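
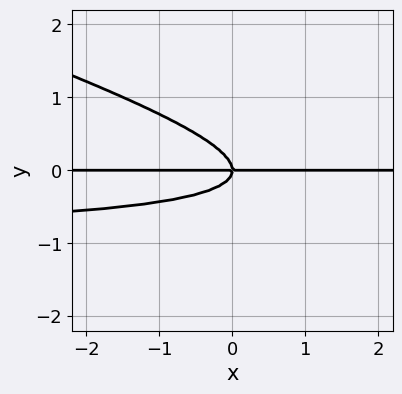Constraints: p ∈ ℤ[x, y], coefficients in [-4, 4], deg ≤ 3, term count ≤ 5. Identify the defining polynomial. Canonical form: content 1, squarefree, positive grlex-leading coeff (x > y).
1. The degree is 3 — a generic line meets the curve in up to 3 points.
2. Checking where it meets the axes: the visible x-axis segment lies entirely on the curve; it crosses the y-axis at the gridline y = 0.
3. Solving for integer coefficients yields p as stated.

x*y^2 + 3*y^3 + x*y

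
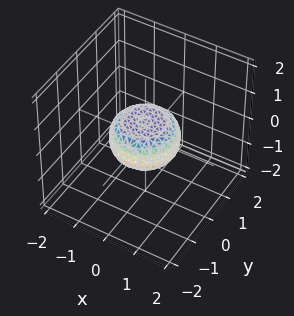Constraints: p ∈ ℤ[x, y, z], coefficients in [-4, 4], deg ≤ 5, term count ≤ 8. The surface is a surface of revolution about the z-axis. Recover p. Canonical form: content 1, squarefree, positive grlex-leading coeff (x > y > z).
First, deg p = 4. The shape is more complex than any degree-3 surface.
Then, by symmetry, every cross-section ⟂ z is a circle, so x, y appear only via x² + y².
Next, against the integer gridlines: a circular section at z = 0 has radius exactly 1; among the integer gridlines, it crosses the y-axis at y ∈ {-1, 1}; among the integer gridlines, it crosses the x-axis at x ∈ {-1, 1}.
Finally, matching integer coefficients to the picture gives p.

2*x^4 + 4*x^2*y^2 + 2*y^4 - x^2 - y^2 + 3*z^2 - 1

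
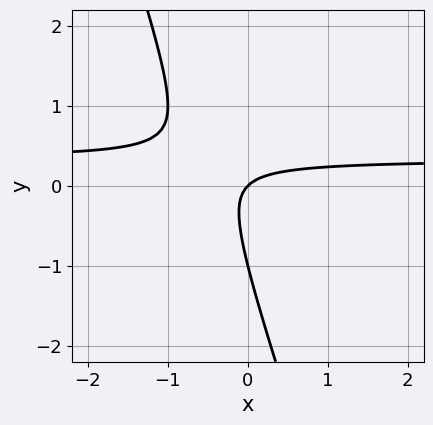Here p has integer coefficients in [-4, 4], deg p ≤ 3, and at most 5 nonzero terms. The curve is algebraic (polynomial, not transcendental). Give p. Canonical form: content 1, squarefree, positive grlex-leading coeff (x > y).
First, deg p = 2.
Next, reading off the gridlines: it crosses the x-axis at the gridline x = 0; the y-axis gridline crossings are at y ∈ {-1, 0}.
Finally, matching integer coefficients to the picture gives p.

3*x*y + y^2 - x + y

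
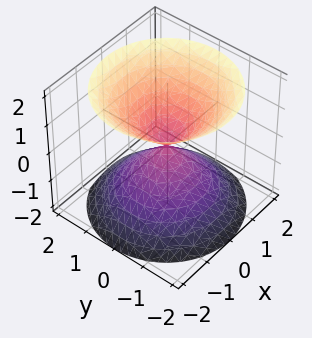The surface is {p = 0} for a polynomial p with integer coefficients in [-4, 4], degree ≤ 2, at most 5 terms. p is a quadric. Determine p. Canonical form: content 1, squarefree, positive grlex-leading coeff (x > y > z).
x^2 + y^2 - z^2

(a) There are 2 components. They look like related sheets of one shape, so recover p as a whole.
(b) deg p = 2. A double cone through the origin; a quadric.
(c) Symmetries: mirror symmetry z ↦ −z ⇒ only even powers of z; the surface is invariant under rotation about z: p = q(x² + y², z).
(d) Reading off the gridlines: it crosses the x-axis at the gridline x = 0; a circular section at z = 1 has radius exactly 1.
(e) Putting this together gives p.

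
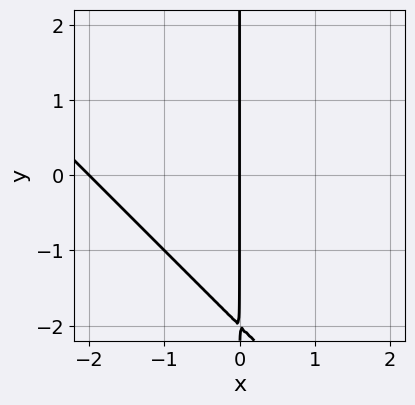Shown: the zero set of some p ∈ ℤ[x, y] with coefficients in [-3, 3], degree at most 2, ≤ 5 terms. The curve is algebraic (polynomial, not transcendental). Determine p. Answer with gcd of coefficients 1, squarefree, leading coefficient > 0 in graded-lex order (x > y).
(a) The degree is 2 — a generic line meets the curve in up to 2 points.
(b) Reading off the gridlines: every point of the y-axis in the box is on the curve; the x-axis gridline crossings are at x ∈ {-2, 0}.
(c) The integer polynomial consistent with all of this is the stated p.

x^2 + x*y + 2*x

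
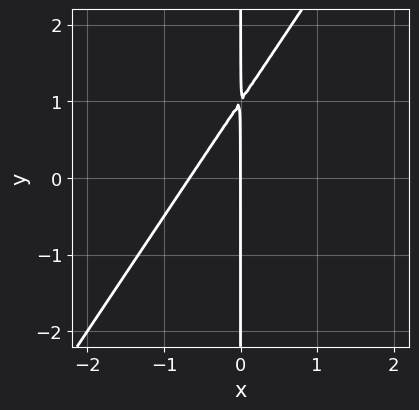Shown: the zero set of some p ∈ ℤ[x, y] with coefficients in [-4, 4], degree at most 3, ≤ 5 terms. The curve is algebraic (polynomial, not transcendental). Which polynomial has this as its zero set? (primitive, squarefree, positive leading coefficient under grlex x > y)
First, degree: a generic line meets the curve in up to 2 points, so deg p = 2.
Then, reading off the gridlines: every point of the y-axis in the box is on the curve; one x-axis crossing is at x = 0.
Finally, matching integer coefficients to the picture gives p.

3*x^2 - 2*x*y + 2*x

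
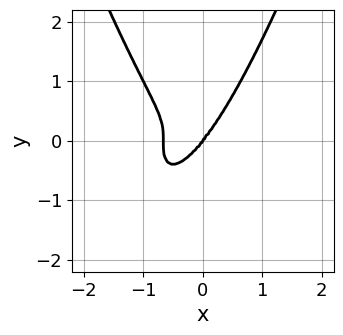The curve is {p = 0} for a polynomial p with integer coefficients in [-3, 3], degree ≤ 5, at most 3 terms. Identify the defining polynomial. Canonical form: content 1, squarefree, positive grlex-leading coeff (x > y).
First, the degree is 4 — no degree-3 curve has this shape.
Next, against the integer gridlines: it meets the x-axis at x = 0 (among the integer gridlines); one y-axis crossing is at y = 0.
Finally, together with the visible shape, these determine p as stated.

3*x^4 + 2*x^3 - y^3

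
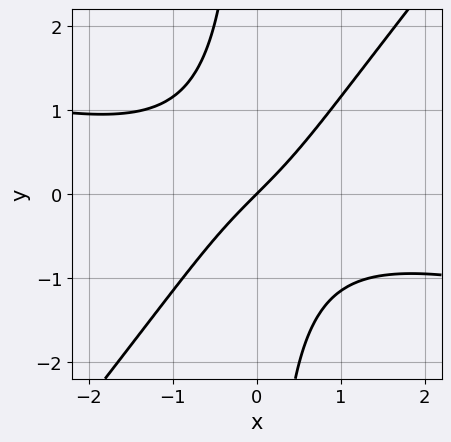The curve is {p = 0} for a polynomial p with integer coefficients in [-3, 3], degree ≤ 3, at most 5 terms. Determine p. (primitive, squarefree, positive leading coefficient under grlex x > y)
x^3 + 3*x^2*y - 3*x*y^2 + 3*x - 3*y

(a) The degree is 3 — the shape is more complex than any degree-2 curve.
(b) Reading off the gridlines: it meets the x-axis at x = 0 (among the integer gridlines); one y-axis crossing is at y = 0.
(c) Together with the visible shape, these determine p as stated.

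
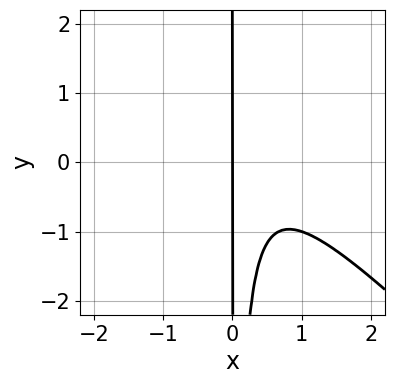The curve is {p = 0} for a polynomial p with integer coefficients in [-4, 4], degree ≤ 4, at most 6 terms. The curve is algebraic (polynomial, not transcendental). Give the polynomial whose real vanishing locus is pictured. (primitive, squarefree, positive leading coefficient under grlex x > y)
First, deg p = 3. A generic line meets the curve in up to 3 points.
Next, observable constraints: it crosses the x-axis at the gridline x = 0; the visible y-axis segment lies entirely on the curve.
Finally, fitting integer coefficients to these (and the overall shape) gives p.

3*x^3 + 3*x^2*y - 2*x^2 + 2*x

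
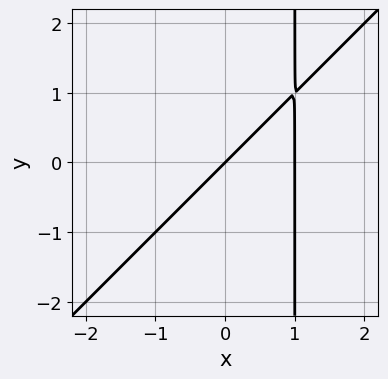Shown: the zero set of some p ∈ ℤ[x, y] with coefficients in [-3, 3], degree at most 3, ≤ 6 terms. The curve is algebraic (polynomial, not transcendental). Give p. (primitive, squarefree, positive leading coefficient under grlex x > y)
First, the degree is 2 — no degree-1 curve has this shape.
Then, against the integer gridlines: the x-axis gridline crossings are at x ∈ {0, 1}; it crosses the y-axis at the gridline y = 0.
Finally, matching integer coefficients to the picture gives p.

x^2 - x*y - x + y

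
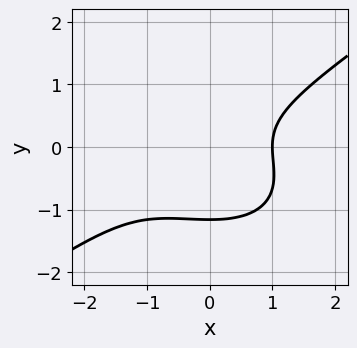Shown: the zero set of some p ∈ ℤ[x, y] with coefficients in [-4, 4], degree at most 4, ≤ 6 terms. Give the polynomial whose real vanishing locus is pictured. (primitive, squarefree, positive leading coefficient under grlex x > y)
First, the degree is 3 — a generic line meets the curve in up to 3 points.
Then, checking where it meets the axes: it meets the x-axis at x = 1 (among the integer gridlines).
Finally, putting this together gives p.

x^3 - 3*y^3 + x^2 - 2*y^2 - 2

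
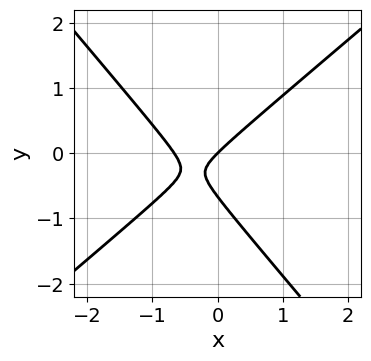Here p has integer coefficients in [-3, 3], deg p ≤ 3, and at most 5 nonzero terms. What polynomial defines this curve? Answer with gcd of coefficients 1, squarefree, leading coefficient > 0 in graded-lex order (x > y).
Degree: the shape is more complex than any degree-1 curve, so deg p = 2.
Checking where it meets the axes: one y-axis crossing is at y = 0; it crosses the x-axis at the gridline x = 0.
Solving for integer coefficients yields p as stated.

3*x^2 - x*y - 3*y^2 + 2*x - 2*y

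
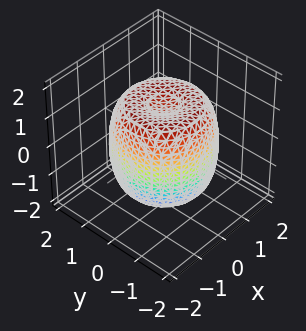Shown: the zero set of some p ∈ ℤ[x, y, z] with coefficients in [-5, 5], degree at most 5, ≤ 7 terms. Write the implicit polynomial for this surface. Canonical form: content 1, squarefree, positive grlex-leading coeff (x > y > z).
2*x^4 + 4*x^2*y^2 + 2*y^4 - 3*x^2 - 3*y^2 + 2*z^2 - 3

First, deg p = 4. The shape is more complex than any degree-3 surface.
Then, symmetries: the surface is invariant under rotation about z: p = q(x² + y², z).
Next, against the integer gridlines: a circular section at z = -1 has radius between 1 and 2.
Finally, solving for integer coefficients yields p as stated.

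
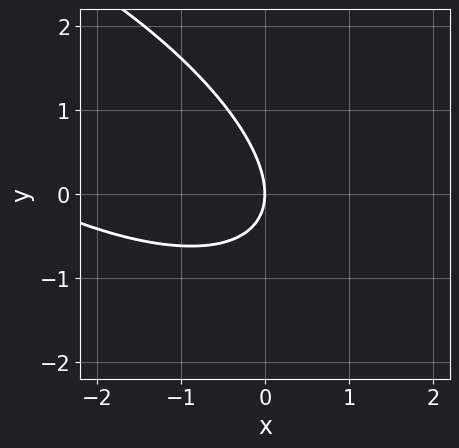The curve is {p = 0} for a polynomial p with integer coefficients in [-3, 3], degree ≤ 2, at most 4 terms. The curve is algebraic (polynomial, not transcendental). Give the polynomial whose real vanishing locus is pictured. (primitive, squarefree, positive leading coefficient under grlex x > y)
1. The degree is 2 — no degree-1 curve has this shape.
2. Against the integer gridlines: one x-axis crossing is at x = 0; it meets the y-axis at y = 0 (among the integer gridlines).
3. Assembling these constraints gives the stated polynomial.

x^2 + 2*x*y + 2*y^2 + 3*x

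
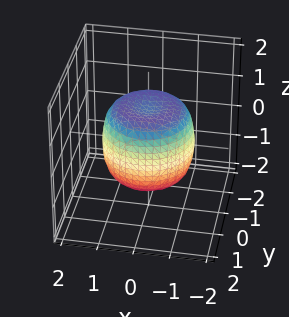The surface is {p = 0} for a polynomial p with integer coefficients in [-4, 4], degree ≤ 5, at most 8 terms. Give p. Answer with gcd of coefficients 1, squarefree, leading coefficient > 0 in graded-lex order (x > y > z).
1. deg p = 4. The shape is more complex than any degree-3 surface.
2. By symmetry, the z-axis is an axis of rotation, so x and y enter only as x² + y².
3. Observable constraints: among the integer gridlines, it crosses the z-axis at z ∈ {-1, 1}; a circular section at z = -1 has radius exactly 1.
4. Putting this together gives p.

x^4 + 2*x^2*y^2 + y^4 - x^2 - y^2 + z^2 - 1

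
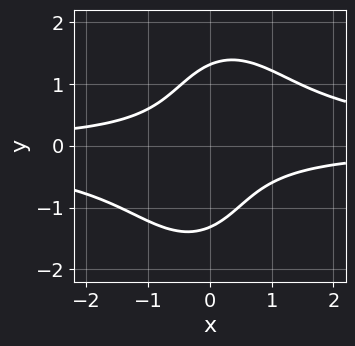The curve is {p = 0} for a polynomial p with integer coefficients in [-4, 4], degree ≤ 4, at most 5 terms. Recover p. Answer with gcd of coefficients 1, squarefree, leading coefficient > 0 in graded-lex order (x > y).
3*x^2*y^2 + y^4 - 3*x*y - 3

Degree: a generic line meets the curve in up to 4 points, so deg p = 4.
From the axis intercepts and sections: the curve avoids every integer x-axis point in the box.
Solving for integer coefficients yields p as stated.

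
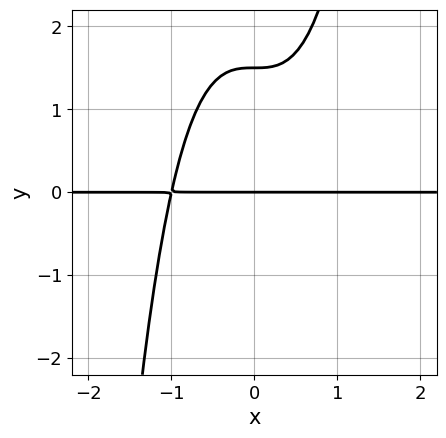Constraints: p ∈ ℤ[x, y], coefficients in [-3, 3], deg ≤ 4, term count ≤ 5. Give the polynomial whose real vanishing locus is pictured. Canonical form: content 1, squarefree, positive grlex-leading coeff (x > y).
3*x^3*y - 2*y^2 + 3*y

(a) The degree is 4 — the shape is more complex than any degree-3 curve.
(b) Checking where it meets the axes: one y-axis crossing is at y = 0; the visible x-axis segment lies entirely on the curve.
(c) Matching integer coefficients to the picture gives p.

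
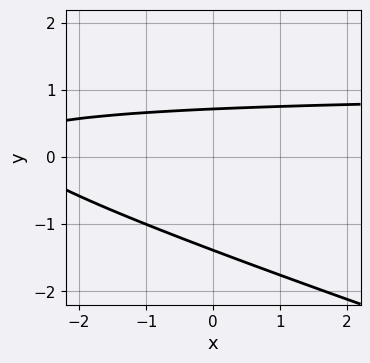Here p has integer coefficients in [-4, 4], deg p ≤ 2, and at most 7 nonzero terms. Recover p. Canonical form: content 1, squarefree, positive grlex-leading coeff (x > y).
Degree: no degree-1 curve has this shape, so deg p = 2.
From the axis intercepts and sections: it misses every integer gridline on the x-axis.
Matching integer coefficients to the picture gives p.

x*y + 3*y^2 - x + 2*y - 3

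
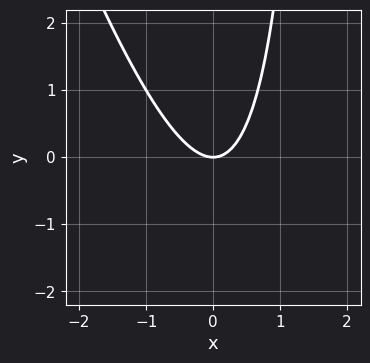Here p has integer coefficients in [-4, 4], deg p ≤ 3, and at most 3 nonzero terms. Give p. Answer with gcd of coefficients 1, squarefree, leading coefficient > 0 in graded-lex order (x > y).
3*x^2 + x*y - 2*y

1. Degree: a generic line meets the curve in up to 2 points, so deg p = 2.
2. From the visible intercepts: it meets the x-axis at x = 0 (among the integer gridlines); it meets the y-axis at y = 0 (among the integer gridlines).
3. These observations pin down the coefficients.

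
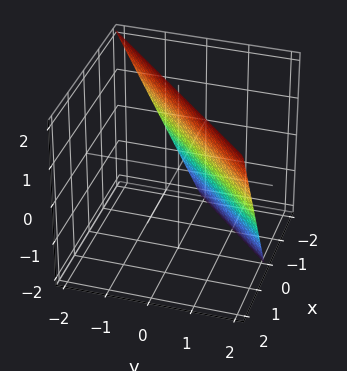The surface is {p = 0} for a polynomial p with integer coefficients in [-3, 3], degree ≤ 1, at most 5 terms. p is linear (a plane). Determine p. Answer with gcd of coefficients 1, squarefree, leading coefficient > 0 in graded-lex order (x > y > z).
2*x - 2*y - z + 2

First, the degree is 1 — every cross-section is a straight line — this is a plane.
Next, against the integer gridlines: one x-axis crossing is at x = -1; one y-axis crossing is at y = 1; it meets the z-axis at z = 2 (among the integer gridlines).
Finally, these observations pin down the coefficients.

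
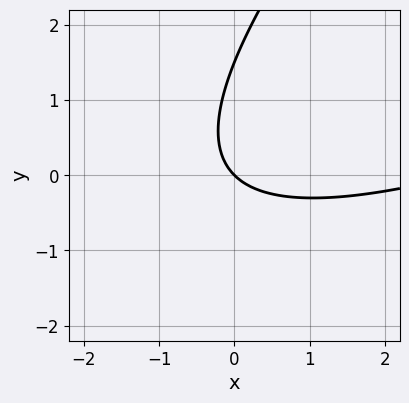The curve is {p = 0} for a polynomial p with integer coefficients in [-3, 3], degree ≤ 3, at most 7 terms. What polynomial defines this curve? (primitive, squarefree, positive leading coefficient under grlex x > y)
x^2 - 3*x*y + 2*y^2 - 3*x - 3*y

First, the degree is 2 — a generic line meets the curve in up to 2 points.
Then, against the integer gridlines: one y-axis crossing is at y = 0; it crosses the x-axis at the gridline x = 0.
Finally, assembling these constraints gives the stated polynomial.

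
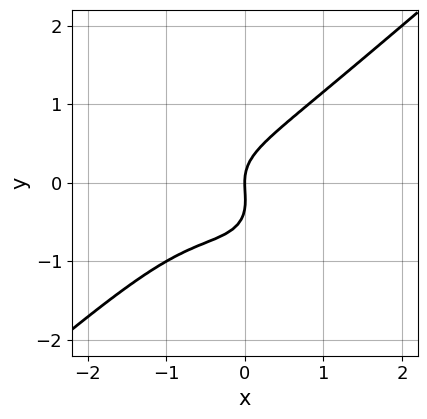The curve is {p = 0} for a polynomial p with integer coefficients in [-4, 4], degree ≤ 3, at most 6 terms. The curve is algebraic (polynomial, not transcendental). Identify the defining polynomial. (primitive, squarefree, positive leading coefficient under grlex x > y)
First, degree: a generic line meets the curve in up to 3 points, so deg p = 3.
Then, from the axis intercepts and sections: one y-axis crossing is at y = 0; it crosses the x-axis at the gridline x = 0.
Finally, matching integer coefficients to the picture gives p.

2*x^3 - 3*y^3 + 2*x^2 - y^2 + 2*x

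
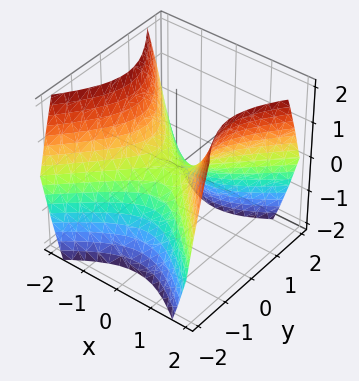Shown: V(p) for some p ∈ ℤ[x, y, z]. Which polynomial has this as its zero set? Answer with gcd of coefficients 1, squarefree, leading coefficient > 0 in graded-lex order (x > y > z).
x^2 - y^2 - z

(a) Degree: a saddle surface; a quadric, so deg p = 2.
(b) Symmetries: the y ↦ −y reflection is a symmetry, so y appears only in even powers; mirror symmetry x ↦ −x ⇒ only even powers of x.
(c) From the axis intercepts and sections: it crosses the z-axis at the gridline z = 0; one y-axis crossing is at y = 0.
(d) The integer polynomial consistent with all of this is the stated p.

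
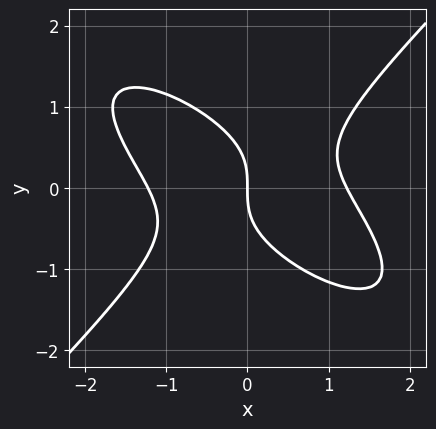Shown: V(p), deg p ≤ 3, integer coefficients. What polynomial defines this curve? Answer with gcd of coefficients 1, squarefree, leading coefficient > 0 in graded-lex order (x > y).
2*x^3 + 2*x^2*y - x*y^2 - 3*y^3 - 3*x

Degree: a generic line meets the curve in up to 3 points, so deg p = 3.
Checking where it meets the axes: it crosses the y-axis at the gridline y = 0; it crosses the x-axis at the gridline x = 0.
The integer polynomial consistent with all of this is the stated p.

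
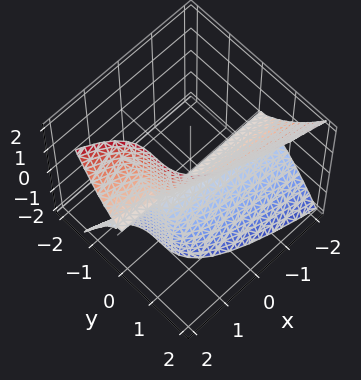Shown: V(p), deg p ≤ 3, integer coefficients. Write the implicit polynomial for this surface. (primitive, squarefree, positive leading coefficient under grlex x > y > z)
x*z^2 + 2*y^3 - z^2

(a) deg p = 3. The shape is more complex than any degree-2 surface.
(b) Against the integer gridlines: it crosses the z-axis at the gridline z = 0; it meets the y-axis at y = 0 (among the integer gridlines).
(c) The integer polynomial consistent with all of this is the stated p. Check: (-2, 0, 0) on the x-axis lies on the surface, and p(-2, 0, 0) = 0. ✓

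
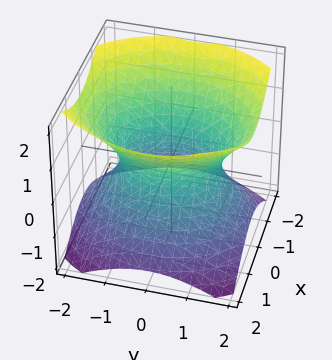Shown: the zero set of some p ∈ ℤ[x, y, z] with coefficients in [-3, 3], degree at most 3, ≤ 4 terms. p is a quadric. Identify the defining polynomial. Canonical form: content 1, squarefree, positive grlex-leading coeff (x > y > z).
(a) The degree is 2 — an hourglass — one-sheet hyperboloid; a quadric.
(b) Symmetries: the z ↦ −z reflection is a symmetry, so z appears only in even powers; it's symmetric under y → −y, forcing even powers of y; mirror symmetry x ↦ −x ⇒ only even powers of x.
(c) From the visible intercepts: it misses every integer gridline on the z-axis; among the integer gridlines, it crosses the x-axis at x ∈ {-1, 1}.
(d) The integer polynomial consistent with all of this is the stated p.

3*x^2 + 2*y^2 - 3*z^2 - 3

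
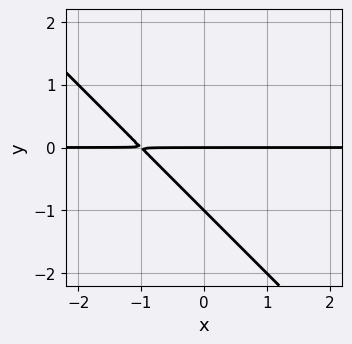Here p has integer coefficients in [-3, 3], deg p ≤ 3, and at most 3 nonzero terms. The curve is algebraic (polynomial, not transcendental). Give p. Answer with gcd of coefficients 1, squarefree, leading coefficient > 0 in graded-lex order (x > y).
First, the degree is 2 — a generic line meets the curve in up to 2 points.
Then, checking where it meets the axes: the visible x-axis segment lies entirely on the curve; the y-axis gridline crossings are at y ∈ {-1, 0}.
Finally, matching integer coefficients to the picture gives p.

x*y + y^2 + y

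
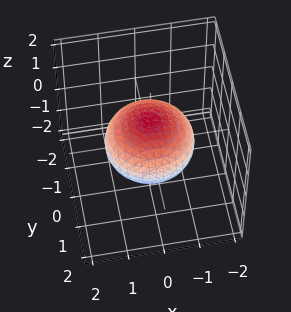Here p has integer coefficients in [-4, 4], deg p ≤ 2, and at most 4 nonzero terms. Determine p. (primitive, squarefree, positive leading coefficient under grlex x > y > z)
2*x^2 + 2*y^2 + 3*z^2 - 3

(a) deg p = 2.
(b) Symmetries: the z ↦ −z reflection is a symmetry, so z appears only in even powers; the z-axis is an axis of rotation, so x and y enter only as x² + y².
(c) From the visible intercepts: among the integer gridlines, it crosses the z-axis at z ∈ {-1, 1}; a circular section at z = 0 has radius between 1 and 2.
(d) The integer polynomial consistent with all of this is the stated p.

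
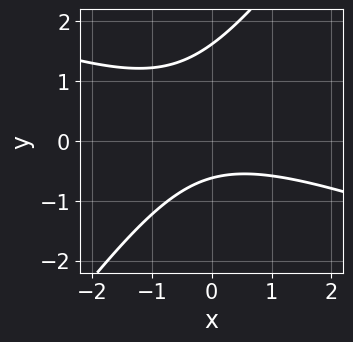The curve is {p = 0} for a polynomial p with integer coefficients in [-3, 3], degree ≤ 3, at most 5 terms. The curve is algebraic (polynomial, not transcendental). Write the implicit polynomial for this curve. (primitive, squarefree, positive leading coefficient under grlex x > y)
x^2 + 2*x*y - 2*y^2 + 2*y + 2

(a) Degree: the shape is more complex than any degree-1 curve, so deg p = 2.
(b) From the visible intercepts: no x-intercept at any integer in the box.
(c) The integer polynomial consistent with all of this is the stated p.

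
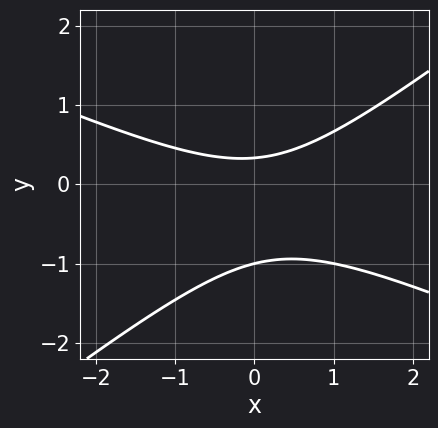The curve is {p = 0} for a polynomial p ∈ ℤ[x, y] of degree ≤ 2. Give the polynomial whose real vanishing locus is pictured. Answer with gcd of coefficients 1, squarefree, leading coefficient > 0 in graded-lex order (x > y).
(a) Degree: no degree-1 curve has this shape, so deg p = 2.
(b) Observable constraints: the curve avoids every integer x-axis point in the box; it crosses the y-axis at the gridline y = -1.
(c) Putting this together gives p.

x^2 + x*y - 3*y^2 - 2*y + 1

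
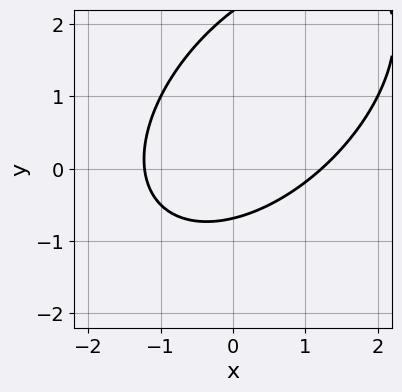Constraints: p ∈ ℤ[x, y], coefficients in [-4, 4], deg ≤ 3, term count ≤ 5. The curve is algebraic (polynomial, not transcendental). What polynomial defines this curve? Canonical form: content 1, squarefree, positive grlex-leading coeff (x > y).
First, degree: a generic line meets the curve in up to 2 points, so deg p = 2.
Finally, the integer polynomial consistent with all of this is the stated p.

2*x^2 - 2*x*y + 2*y^2 - 3*y - 3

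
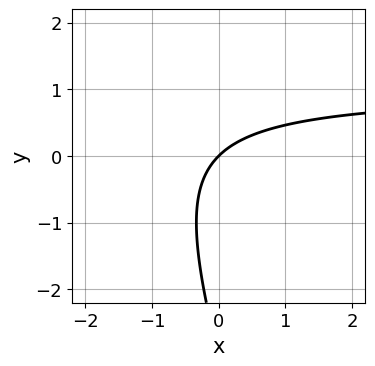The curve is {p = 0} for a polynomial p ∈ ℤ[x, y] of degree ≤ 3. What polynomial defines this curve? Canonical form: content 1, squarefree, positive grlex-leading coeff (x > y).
3*x*y + y^2 - 3*x + 3*y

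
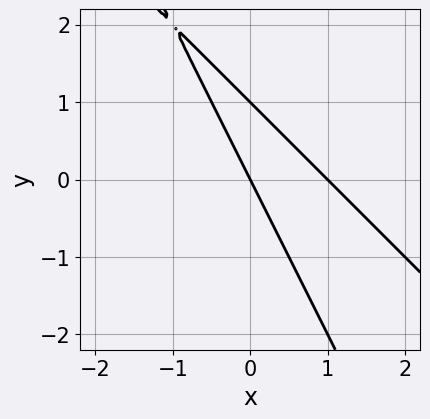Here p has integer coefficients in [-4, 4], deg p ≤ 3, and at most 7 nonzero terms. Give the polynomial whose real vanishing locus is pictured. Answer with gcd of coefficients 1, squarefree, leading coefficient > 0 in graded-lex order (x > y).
2*x^2 + 3*x*y + y^2 - 2*x - y

1. Degree: the shape is more complex than any degree-1 curve, so deg p = 2.
2. Observable constraints: among the integer gridlines, it crosses the x-axis at x ∈ {0, 1}; the y-axis gridline crossings are at y ∈ {0, 1}.
3. Matching integer coefficients to the picture gives p.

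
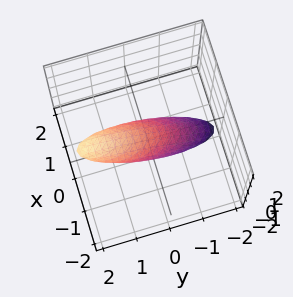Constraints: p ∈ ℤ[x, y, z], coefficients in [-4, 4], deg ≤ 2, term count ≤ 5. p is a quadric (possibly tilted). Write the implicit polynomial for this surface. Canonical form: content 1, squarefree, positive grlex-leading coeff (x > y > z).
3*x^2 + y^2 - 3*y*z + 3*z^2 - 1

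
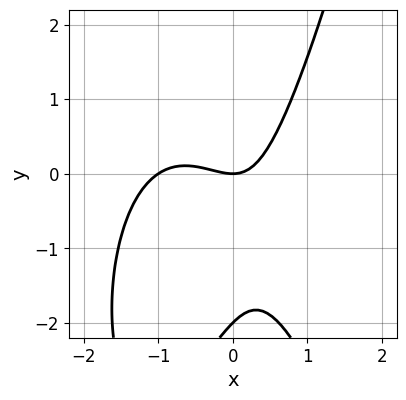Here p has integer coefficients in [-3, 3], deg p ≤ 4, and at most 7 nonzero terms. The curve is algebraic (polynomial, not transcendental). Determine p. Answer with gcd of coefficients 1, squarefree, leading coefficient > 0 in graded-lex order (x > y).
2*x^3 + 2*x^2 + x*y - y^2 - 2*y

The degree is 3 — no degree-2 curve has this shape.
Against the integer gridlines: among the integer gridlines, it crosses the x-axis at x ∈ {-1, 0}; among the integer gridlines, it crosses the y-axis at y ∈ {-2, 0}.
Fitting integer coefficients to these (and the overall shape) gives p.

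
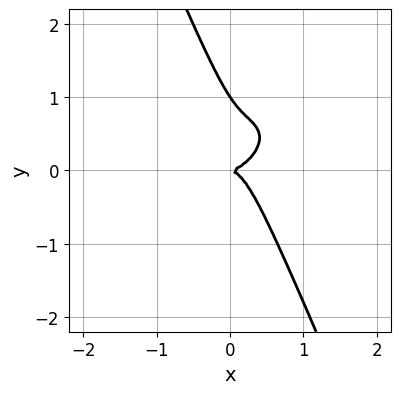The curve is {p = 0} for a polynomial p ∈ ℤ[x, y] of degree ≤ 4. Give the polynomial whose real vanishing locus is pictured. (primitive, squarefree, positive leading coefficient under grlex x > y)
(a) deg p = 3. No degree-2 curve has this shape.
(b) Against the integer gridlines: the y-axis gridline crossings are at y ∈ {0, 1}; one x-axis crossing is at x = 0.
(c) Matching integer coefficients to the picture gives p.

3*x^3 - 3*x^2*y + 3*x*y^2 + 2*y^3 - 2*y^2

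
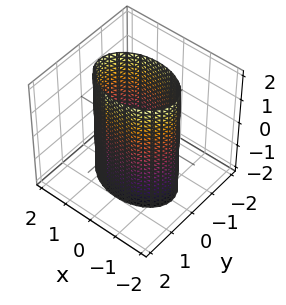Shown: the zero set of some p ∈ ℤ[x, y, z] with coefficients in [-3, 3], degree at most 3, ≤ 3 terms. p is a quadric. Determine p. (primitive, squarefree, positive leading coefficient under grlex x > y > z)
(a) deg p = 2.
(b) Symmetries: it's symmetric under z → −z, forcing even powers of z; it's symmetric under y → −y, forcing even powers of y; mirror symmetry x ↦ −x ⇒ only even powers of x.
(c) From the axis intercepts and sections: the y-axis gridline crossings are at y ∈ {-1, 1}; it misses every integer gridline on the z-axis.
(d) Putting this together gives p.

x^2 + 2*y^2 - 2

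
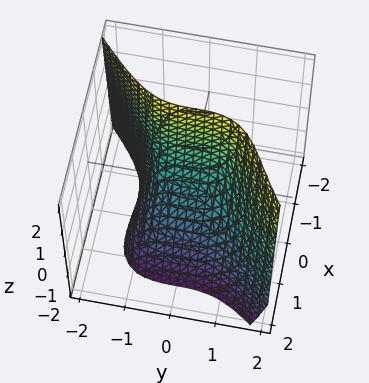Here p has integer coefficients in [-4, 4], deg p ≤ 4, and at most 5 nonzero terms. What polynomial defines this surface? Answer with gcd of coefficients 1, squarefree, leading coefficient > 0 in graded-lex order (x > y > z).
2*x^3 - 2*y^3 + 2*x*z + 3*x + 2*z

(a) The degree is 3 — the shape is more complex than any degree-2 surface.
(b) Against the integer gridlines: it meets the z-axis at z = 0 (among the integer gridlines); it crosses the y-axis at the gridline y = 0.
(c) These observations pin down the coefficients.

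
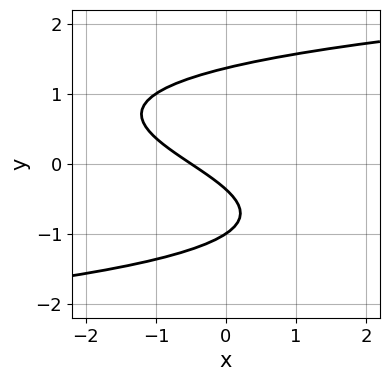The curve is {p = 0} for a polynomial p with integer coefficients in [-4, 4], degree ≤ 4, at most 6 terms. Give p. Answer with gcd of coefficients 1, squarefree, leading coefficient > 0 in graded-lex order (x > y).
First, degree: the shape is more complex than any degree-2 curve, so deg p = 3.
Then, from the axis intercepts and sections: one y-axis crossing is at y = -1.
Finally, fitting integer coefficients to these (and the overall shape) gives p.

2*y^3 - 2*x - 3*y - 1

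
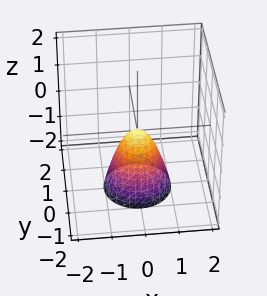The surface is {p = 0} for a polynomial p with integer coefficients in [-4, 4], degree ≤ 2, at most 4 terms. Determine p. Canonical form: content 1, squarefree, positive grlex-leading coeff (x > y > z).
2*x^2 + 2*y^2 + z

Degree: a paraboloid; a quadric, so deg p = 2.
Symmetries: every cross-section ⟂ z is a circle, so x, y appear only via x² + y².
Checking where it meets the axes: it crosses the y-axis at the gridline y = 0; a circular section at z = -1 has radius between 0 and 1; it meets the z-axis at z = 0 (among the integer gridlines); it crosses the x-axis at the gridline x = 0.
These observations pin down the coefficients.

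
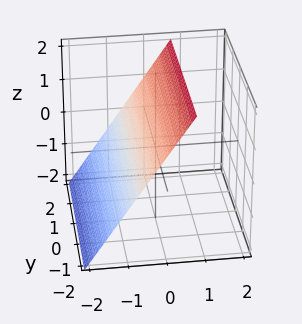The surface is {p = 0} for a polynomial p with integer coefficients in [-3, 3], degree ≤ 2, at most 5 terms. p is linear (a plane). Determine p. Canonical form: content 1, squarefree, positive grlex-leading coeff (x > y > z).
3*x - 2*z + 2

1. Degree: every cross-section is a straight line — this is a plane, so deg p = 1.
2. From the axis intercepts and sections: the surface avoids every integer y-axis point in the box; it crosses the z-axis at the gridline z = 1.
3. Assembling these constraints gives the stated polynomial.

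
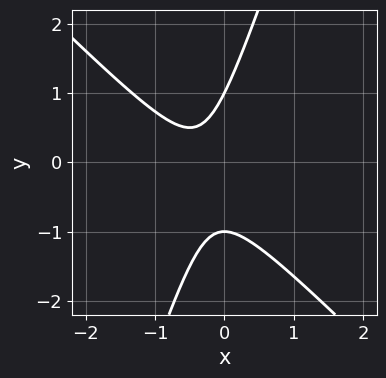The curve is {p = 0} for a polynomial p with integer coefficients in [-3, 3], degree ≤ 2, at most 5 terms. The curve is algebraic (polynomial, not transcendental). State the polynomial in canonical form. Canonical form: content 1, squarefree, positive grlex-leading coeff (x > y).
First, the degree is 2 — the shape is more complex than any degree-1 curve.
Then, from the axis intercepts and sections: among the integer gridlines, it crosses the y-axis at y ∈ {-1, 1}; no x-intercept at any integer in the box.
Finally, assembling these constraints gives the stated polynomial.

3*x^2 + 2*x*y - y^2 + 2*x + 1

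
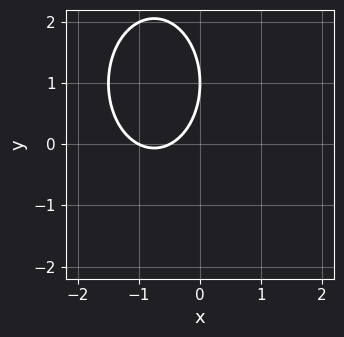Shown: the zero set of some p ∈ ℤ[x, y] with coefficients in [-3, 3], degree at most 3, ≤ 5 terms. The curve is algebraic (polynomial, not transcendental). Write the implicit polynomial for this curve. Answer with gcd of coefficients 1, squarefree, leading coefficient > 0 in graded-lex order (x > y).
Degree: no degree-1 curve has this shape, so deg p = 2.
From the visible intercepts: one x-axis crossing is at x = -1; it meets the y-axis at y = 1 (among the integer gridlines).
These observations pin down the coefficients.

2*x^2 + y^2 + 3*x - 2*y + 1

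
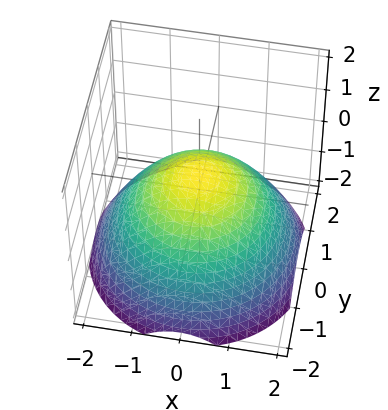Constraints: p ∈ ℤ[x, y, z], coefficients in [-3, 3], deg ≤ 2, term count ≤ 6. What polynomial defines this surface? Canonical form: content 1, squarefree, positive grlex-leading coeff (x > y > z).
x^2 + y^2 + 2*z - 1

(a) Degree: no degree-1 surface has this shape, so deg p = 2.
(b) Symmetry: every cross-section ⟂ z is a circle, so x, y appear only via x² + y².
(c) Checking where it meets the axes: a circular section at z = -1 has radius between 1 and 2; the x-axis gridline crossings are at x ∈ {-1, 1}.
(d) Assembling these constraints gives the stated polynomial. Check: (0, -1, 0) on the y-axis lies on the surface, and p(0, -1, 0) = 0. ✓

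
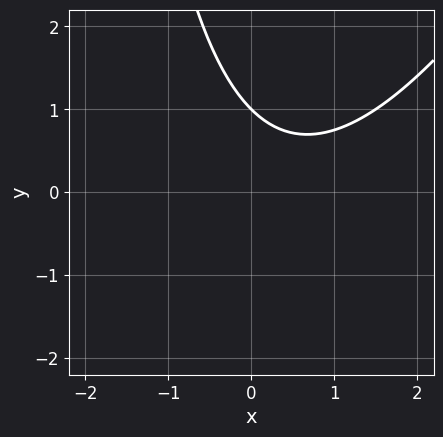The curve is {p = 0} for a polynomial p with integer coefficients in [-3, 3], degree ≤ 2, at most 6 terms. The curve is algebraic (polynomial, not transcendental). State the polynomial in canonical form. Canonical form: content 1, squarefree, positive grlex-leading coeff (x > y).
2*x^2 - x*y - 2*x - 3*y + 3

(a) deg p = 2. The shape is more complex than any degree-1 curve.
(b) Checking where it meets the axes: the curve avoids every integer x-axis point in the box; one y-axis crossing is at y = 1.
(c) Solving for integer coefficients yields p as stated.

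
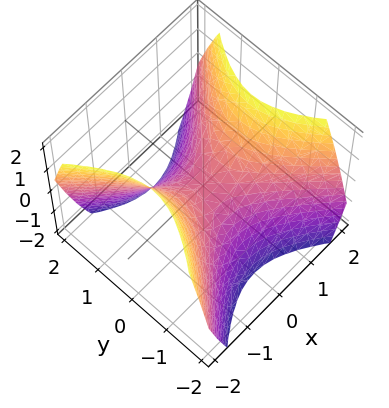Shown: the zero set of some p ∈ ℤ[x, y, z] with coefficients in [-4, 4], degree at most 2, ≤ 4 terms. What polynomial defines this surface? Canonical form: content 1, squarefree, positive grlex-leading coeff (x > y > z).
1. deg p = 2. A saddle surface; a quadric.
2. Symmetries: mirror symmetry x ↦ −x ⇒ only even powers of x; the y ↦ −y reflection is a symmetry, so y appears only in even powers.
3. From the axis intercepts and sections: it meets the y-axis at y = 0 (among the integer gridlines); one x-axis crossing is at x = 0; it crosses the z-axis at the gridline z = 0.
4. Assembling these constraints gives the stated polynomial.

x^2 - y^2 - z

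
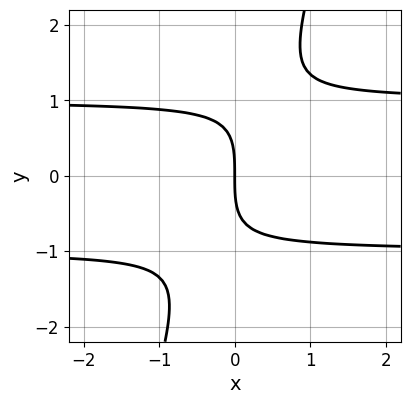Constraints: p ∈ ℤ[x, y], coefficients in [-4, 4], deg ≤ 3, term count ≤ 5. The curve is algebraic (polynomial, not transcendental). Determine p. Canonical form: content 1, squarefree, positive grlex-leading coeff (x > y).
3*x*y^2 - y^3 - 3*x

1. deg p = 3.
2. Reading off the gridlines: one x-axis crossing is at x = 0; one y-axis crossing is at y = 0.
3. These observations pin down the coefficients.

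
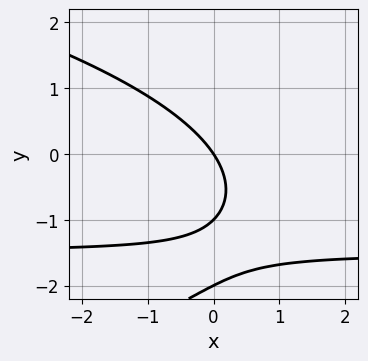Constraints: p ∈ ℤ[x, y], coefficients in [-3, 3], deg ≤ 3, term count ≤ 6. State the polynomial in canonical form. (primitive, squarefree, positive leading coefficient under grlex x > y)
y^3 + 2*x*y + 3*y^2 + 3*x + 2*y

(a) Degree: the shape is more complex than any degree-2 curve, so deg p = 3.
(b) From the axis intercepts and sections: it crosses the x-axis at the gridline x = 0; the y-axis gridline crossings are at y ∈ {-2, -1, 0}.
(c) These observations pin down the coefficients.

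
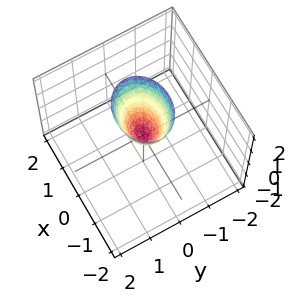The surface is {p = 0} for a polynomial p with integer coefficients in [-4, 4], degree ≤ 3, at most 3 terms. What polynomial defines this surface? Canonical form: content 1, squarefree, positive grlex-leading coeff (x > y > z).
2*x^2 + 3*y^2 - z

(a) Degree: a single bowl opening along one axis; a quadric, so deg p = 2.
(b) Symmetries: it's symmetric under y → −y, forcing even powers of y; it's symmetric under x → −x, forcing even powers of x.
(c) Reading off the gridlines: it crosses the z-axis at the gridline z = 0; one y-axis crossing is at y = 0.
(d) Solving for integer coefficients yields p as stated.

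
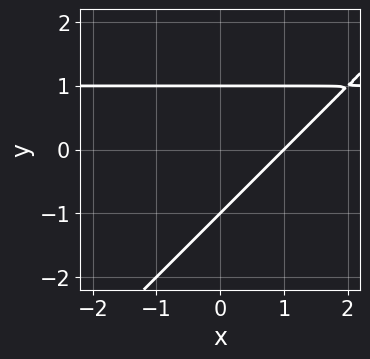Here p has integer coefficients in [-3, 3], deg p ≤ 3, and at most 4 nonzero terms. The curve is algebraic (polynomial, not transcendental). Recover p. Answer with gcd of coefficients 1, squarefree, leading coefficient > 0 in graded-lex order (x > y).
1. Degree: no degree-1 curve has this shape, so deg p = 2.
2. Against the integer gridlines: the y-axis gridline crossings are at y ∈ {-1, 1}; it meets the x-axis at x = 1 (among the integer gridlines).
3. The integer polynomial consistent with all of this is the stated p.

x*y - y^2 - x + 1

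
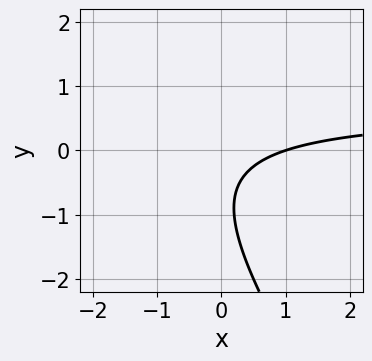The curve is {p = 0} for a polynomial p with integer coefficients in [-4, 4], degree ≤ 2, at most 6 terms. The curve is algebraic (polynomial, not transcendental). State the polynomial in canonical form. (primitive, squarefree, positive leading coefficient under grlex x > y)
3*x*y + 2*y^2 - 2*x + 3*y + 2

(a) deg p = 2.
(b) Reading off the gridlines: one x-axis crossing is at x = 1; the curve avoids every integer y-axis point in the box.
(c) The integer polynomial consistent with all of this is the stated p.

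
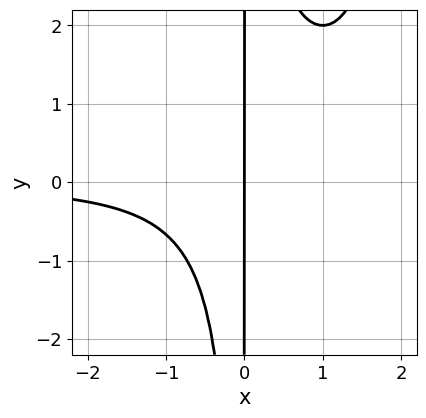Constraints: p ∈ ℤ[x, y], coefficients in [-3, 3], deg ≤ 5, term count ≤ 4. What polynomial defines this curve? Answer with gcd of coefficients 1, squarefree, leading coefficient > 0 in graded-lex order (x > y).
x^3*y - 2*x^2*y + 2*x

(a) Degree: no degree-3 curve has this shape, so deg p = 4.
(b) From the visible intercepts: it crosses the x-axis at the gridline x = 0; every point of the y-axis in the box is on the curve.
(c) These observations pin down the coefficients.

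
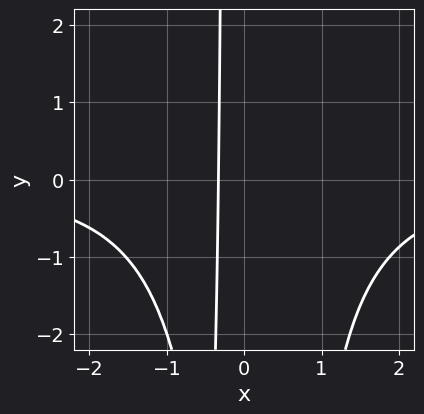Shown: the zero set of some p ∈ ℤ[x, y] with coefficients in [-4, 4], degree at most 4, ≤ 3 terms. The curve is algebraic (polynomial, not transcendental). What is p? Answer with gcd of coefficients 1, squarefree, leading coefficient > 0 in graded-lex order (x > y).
x^3*y + 3*x + 1

The degree is 4 — a generic line meets the curve in up to 4 points.
From the axis intercepts and sections: no y-intercept at any integer in the box.
The integer polynomial consistent with all of this is the stated p.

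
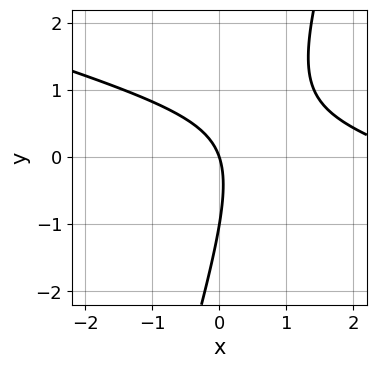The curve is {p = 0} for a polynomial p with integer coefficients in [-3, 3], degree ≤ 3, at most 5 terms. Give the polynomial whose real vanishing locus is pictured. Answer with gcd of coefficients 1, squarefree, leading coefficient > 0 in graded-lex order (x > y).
1. The degree is 2 — no degree-1 curve has this shape.
2. From the axis intercepts and sections: among the integer gridlines, it crosses the y-axis at y ∈ {-1, 0}; it meets the x-axis at x = 0 (among the integer gridlines).
3. These observations pin down the coefficients.

x^2 + 3*x*y - y^2 - 3*x - y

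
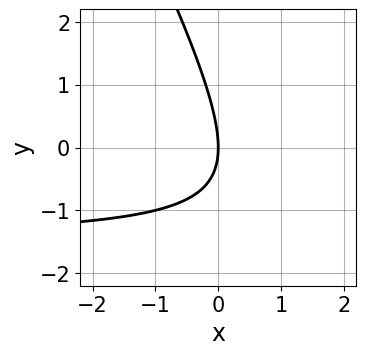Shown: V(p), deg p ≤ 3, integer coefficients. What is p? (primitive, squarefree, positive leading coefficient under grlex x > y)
The degree is 2 — a generic line meets the curve in up to 2 points.
Checking where it meets the axes: one y-axis crossing is at y = 0; it crosses the x-axis at the gridline x = 0.
Solving for integer coefficients yields p as stated.

2*x*y + y^2 + 3*x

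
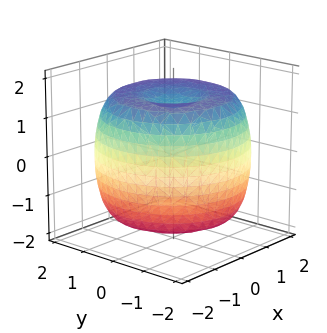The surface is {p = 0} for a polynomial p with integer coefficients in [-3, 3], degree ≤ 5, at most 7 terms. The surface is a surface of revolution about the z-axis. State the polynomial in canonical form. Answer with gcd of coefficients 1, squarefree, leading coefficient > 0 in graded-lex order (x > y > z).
x^4 + 2*x^2*y^2 + y^4 - 3*x^2 - 3*y^2 + 2*z^2 - 3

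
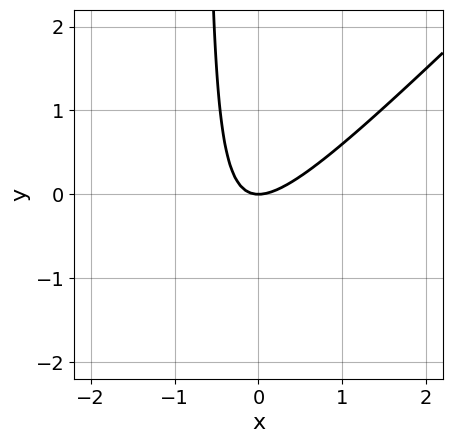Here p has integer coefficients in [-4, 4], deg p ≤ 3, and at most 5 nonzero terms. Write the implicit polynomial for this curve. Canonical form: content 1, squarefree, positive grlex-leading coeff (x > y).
1. Degree: a generic line meets the curve in up to 2 points, so deg p = 2.
2. Observable constraints: it meets the x-axis at x = 0 (among the integer gridlines); it meets the y-axis at y = 0 (among the integer gridlines).
3. Fitting integer coefficients to these (and the overall shape) gives p.

3*x^2 - 3*x*y - 2*y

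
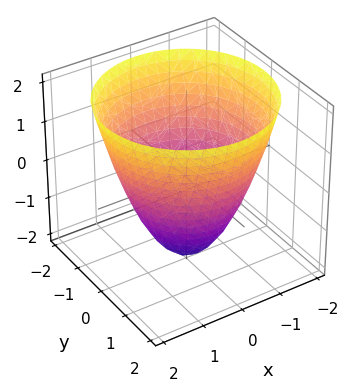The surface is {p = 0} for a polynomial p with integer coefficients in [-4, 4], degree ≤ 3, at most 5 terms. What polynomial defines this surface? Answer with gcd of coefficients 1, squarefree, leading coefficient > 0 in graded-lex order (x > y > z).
x^2 + y^2 - z - 2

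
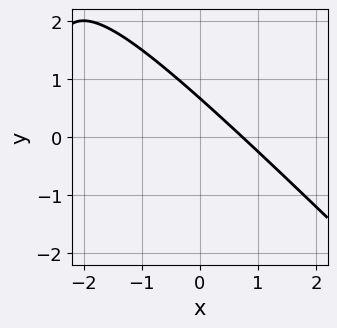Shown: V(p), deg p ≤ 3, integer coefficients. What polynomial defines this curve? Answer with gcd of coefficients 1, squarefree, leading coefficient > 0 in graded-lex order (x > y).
x^2 + x*y + 2*x + 3*y - 2

Degree: no degree-1 curve has this shape, so deg p = 2.
Solving for integer coefficients yields p as stated.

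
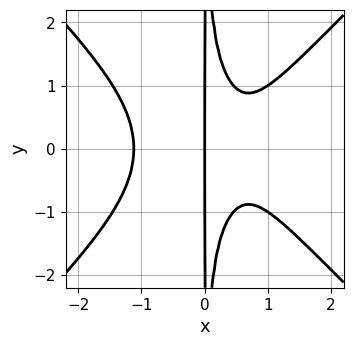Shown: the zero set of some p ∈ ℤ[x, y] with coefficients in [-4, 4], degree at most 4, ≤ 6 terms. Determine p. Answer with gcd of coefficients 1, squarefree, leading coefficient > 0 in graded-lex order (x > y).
First, degree: no degree-3 curve has this shape, so deg p = 4.
Then, symmetries: the y ↦ −y reflection is a symmetry, so y appears only in even powers.
Next, checking where it meets the axes: it meets the x-axis at x = 0 (among the integer gridlines); every point of the y-axis in the box is on the curve.
Finally, together with the visible shape, these determine p as stated.

3*x^4 - 3*x^2*y^2 - 2*x^2 + 2*x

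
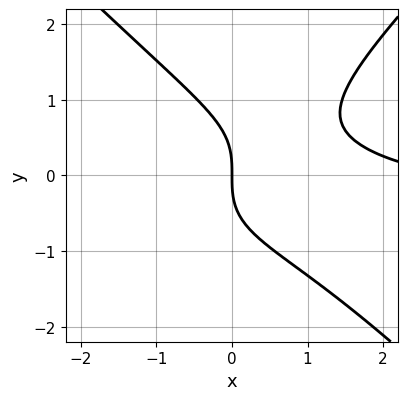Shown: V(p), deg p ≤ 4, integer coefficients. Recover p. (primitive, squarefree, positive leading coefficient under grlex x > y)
2*x^2*y - 2*y^3 + x^2 - 3*x

First, degree: a generic line meets the curve in up to 3 points, so deg p = 3.
Then, reading off the gridlines: it crosses the x-axis at the gridline x = 0; it meets the y-axis at y = 0 (among the integer gridlines).
Finally, putting this together gives p.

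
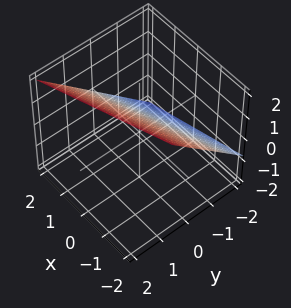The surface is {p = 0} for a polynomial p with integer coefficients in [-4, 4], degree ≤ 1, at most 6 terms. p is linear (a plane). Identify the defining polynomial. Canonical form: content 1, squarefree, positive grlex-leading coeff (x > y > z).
1. deg p = 1. Every cross-section is a straight line — this is a plane.
2. Checking where it meets the axes: it crosses the x-axis at the gridline x = 2.
3. The integer polynomial consistent with all of this is the stated p.

x - 3*y + 3*z - 2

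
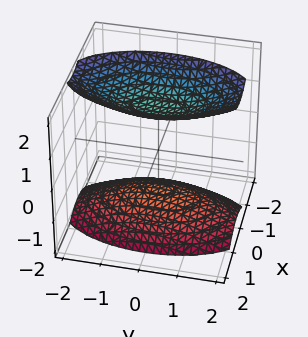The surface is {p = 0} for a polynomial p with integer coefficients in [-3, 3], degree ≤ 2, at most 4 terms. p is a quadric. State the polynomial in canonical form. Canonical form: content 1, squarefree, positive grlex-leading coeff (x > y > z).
(a) I count 2 distinct pieces.
(b) The degree is 2 — two separate bowl-shaped sheets opening away from each other; a quadric.
(c) Symmetries: mirror symmetry x ↦ −x ⇒ only even powers of x; it's symmetric under y → −y, forcing even powers of y; mirror symmetry z ↦ −z ⇒ only even powers of z.
(d) Checking where it meets the axes: no x-intercept at any integer in the box; no y-intercept at any integer in the box.
(e) Solving for integer coefficients yields p as stated.

3*x^2 + y^2 - 2*z^2 + 3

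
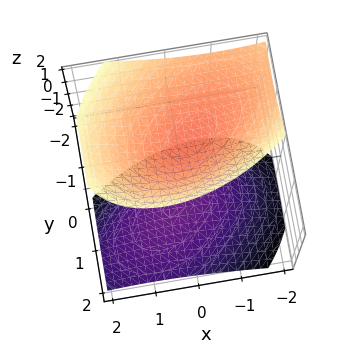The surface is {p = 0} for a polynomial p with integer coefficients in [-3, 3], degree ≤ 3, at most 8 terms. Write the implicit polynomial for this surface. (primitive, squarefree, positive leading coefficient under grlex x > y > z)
First, I count 2 distinct pieces. Treating them together as one polynomial.
Then, the degree is 2 — a generic line meets the surface in up to 2 points.
Then, from the axis intercepts and sections: the z-axis gridline crossings are at z ∈ {-1, 1}; no x-intercept at any integer in the box.
Finally, matching integer coefficients to the picture gives p.

2*x^2 - 2*x*y + 3*y^2 + 3*y*z - 3*z^2 + 3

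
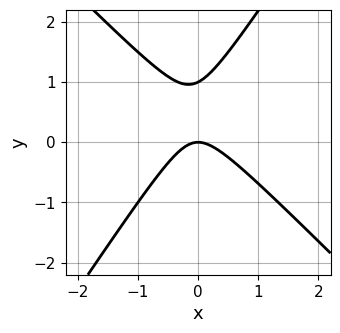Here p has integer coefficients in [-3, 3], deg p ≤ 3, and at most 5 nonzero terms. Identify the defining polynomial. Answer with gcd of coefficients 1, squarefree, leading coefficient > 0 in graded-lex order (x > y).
3*x^2 + x*y - 2*y^2 + 2*y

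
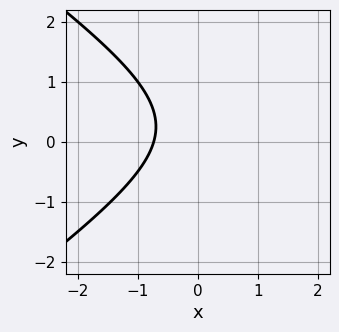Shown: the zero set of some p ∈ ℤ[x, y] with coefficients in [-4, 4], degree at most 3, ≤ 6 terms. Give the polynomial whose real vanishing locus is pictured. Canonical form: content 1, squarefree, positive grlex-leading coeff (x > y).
Degree: a generic line meets the curve in up to 2 points, so deg p = 2.
Observable constraints: it misses every integer gridline on the y-axis.
These observations pin down the coefficients.

x^2 - 2*y^2 - 2*x + y - 2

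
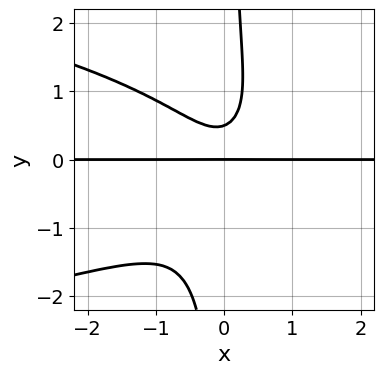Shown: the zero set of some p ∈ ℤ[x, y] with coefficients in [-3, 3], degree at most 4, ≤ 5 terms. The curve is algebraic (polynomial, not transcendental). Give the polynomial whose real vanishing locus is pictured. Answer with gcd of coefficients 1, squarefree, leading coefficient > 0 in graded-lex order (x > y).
3*x*y^3 + 3*x^2*y - 2*y^2 + y

First, degree: no degree-3 curve has this shape, so deg p = 4.
Then, checking where it meets the axes: every point of the x-axis in the box is on the curve; it crosses the y-axis at the gridline y = 0.
Finally, together with the visible shape, these determine p as stated.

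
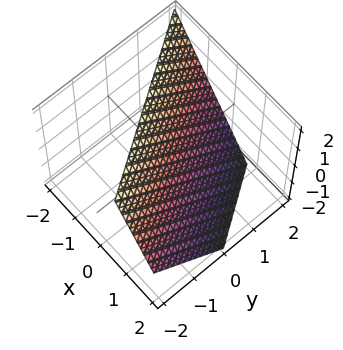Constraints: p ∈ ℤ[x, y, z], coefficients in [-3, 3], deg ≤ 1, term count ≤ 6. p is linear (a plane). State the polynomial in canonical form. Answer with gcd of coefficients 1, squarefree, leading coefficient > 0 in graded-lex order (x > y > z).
3*x + 2*y + 2*z - 2

(a) Degree: the surface is flat (a plane), so deg p = 1.
(b) Checking where it meets the axes: it crosses the z-axis at the gridline z = 1; one y-axis crossing is at y = 1.
(c) Together with the visible shape, these determine p as stated.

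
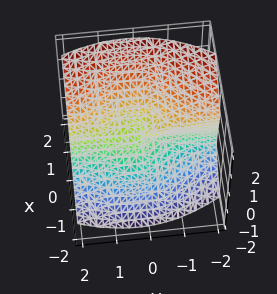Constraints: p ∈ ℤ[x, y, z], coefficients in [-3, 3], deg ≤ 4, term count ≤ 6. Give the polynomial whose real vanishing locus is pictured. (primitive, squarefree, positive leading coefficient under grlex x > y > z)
Degree: a generic line meets the surface in up to 3 points, so deg p = 3.
From the axis intercepts and sections: it meets the x-axis at x = 0 (among the integer gridlines); the visible y-axis segment lies entirely on the surface; one z-axis crossing is at z = 0.
Putting this together gives p.

3*x^3 + 2*x*y^2 - 2*z^3 - x*z - y*z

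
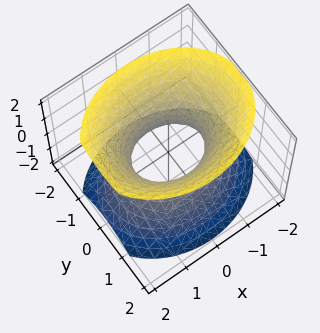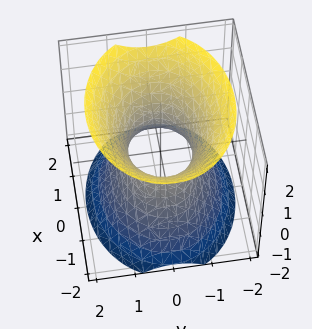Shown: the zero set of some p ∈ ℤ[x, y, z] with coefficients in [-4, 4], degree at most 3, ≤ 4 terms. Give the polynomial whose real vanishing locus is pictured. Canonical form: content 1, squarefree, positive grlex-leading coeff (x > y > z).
The degree is 2 — an hourglass — one-sheet hyperboloid; a quadric.
Symmetries: the z ↦ −z reflection is a symmetry, so z appears only in even powers; it's symmetric under x → −x, forcing even powers of x; the y ↦ −y reflection is a symmetry, so y appears only in even powers.
Reading off the gridlines: no z-intercept at any integer in the box; the x-axis gridline crossings are at x ∈ {-1, 1}.
Fitting integer coefficients to these (and the overall shape) gives p.

2*x^2 + 3*y^2 - 2*z^2 - 2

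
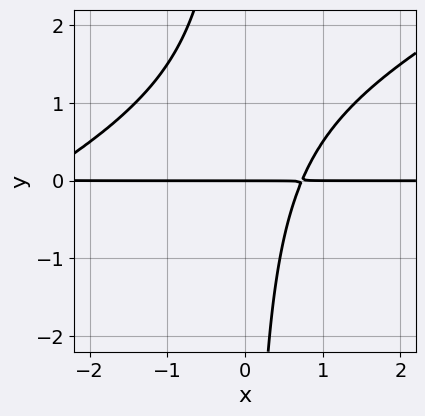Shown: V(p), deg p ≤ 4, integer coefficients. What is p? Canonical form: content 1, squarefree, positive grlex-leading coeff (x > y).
x^2*y - 2*x*y^2 + 2*x*y - 2*y

The degree is 3 — the shape is more complex than any degree-2 curve.
From the axis intercepts and sections: the visible x-axis segment lies entirely on the curve; one y-axis crossing is at y = 0.
Fitting integer coefficients to these (and the overall shape) gives p.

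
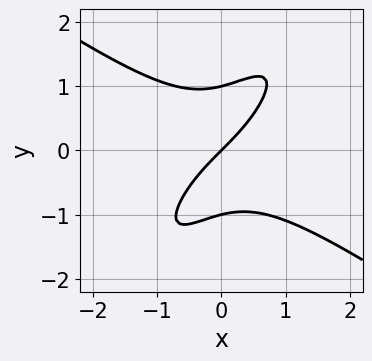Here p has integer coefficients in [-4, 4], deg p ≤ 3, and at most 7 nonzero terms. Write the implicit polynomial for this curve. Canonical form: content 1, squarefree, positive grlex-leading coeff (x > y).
2*x^3 - 3*x*y^2 + 2*y^3 + 2*x - 2*y

(a) Degree: the shape is more complex than any degree-2 curve, so deg p = 3.
(b) Reading off the gridlines: the y-axis gridline crossings are at y ∈ {-1, 0, 1}; one x-axis crossing is at x = 0.
(c) The integer polynomial consistent with all of this is the stated p.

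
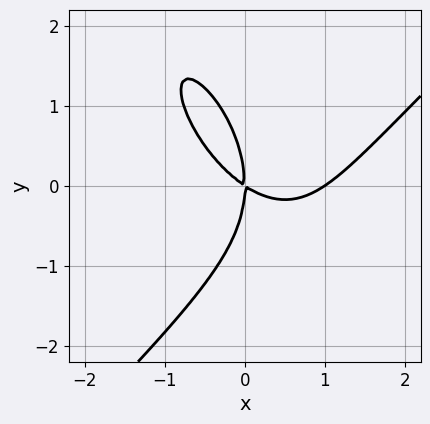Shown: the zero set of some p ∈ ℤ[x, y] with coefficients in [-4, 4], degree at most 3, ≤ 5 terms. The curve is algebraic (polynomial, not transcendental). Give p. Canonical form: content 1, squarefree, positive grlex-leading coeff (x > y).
Degree: no degree-2 curve has this shape, so deg p = 3.
Against the integer gridlines: the x-axis gridline crossings are at x ∈ {0, 1}; it meets the y-axis at y = 0 (among the integer gridlines).
Fitting integer coefficients to these (and the overall shape) gives p.

2*x^3 - x*y^2 - y^3 - 2*x^2 - 3*x*y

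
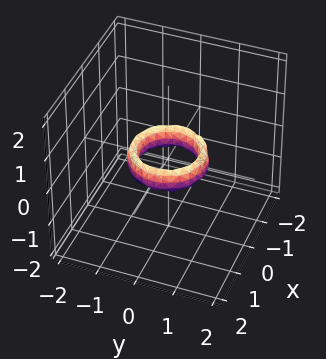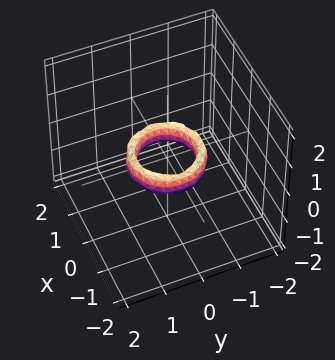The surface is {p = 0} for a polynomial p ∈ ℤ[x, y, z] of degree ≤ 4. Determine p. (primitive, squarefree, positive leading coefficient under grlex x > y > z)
2*x^4 + 4*x^2*y^2 + 2*y^4 - 3*x^2 - 3*y^2 + z^2 + 1

First, degree: no degree-3 surface has this shape, so deg p = 4.
Then, symmetries: every cross-section ⟂ z is a circle, so x, y appear only via x² + y².
Next, checking where it meets the axes: among the integer gridlines, it crosses the x-axis at x ∈ {-1, 1}; it misses every integer gridline on the z-axis; among the integer gridlines, it crosses the y-axis at y ∈ {-1, 1}.
Finally, together with the visible shape, these determine p as stated.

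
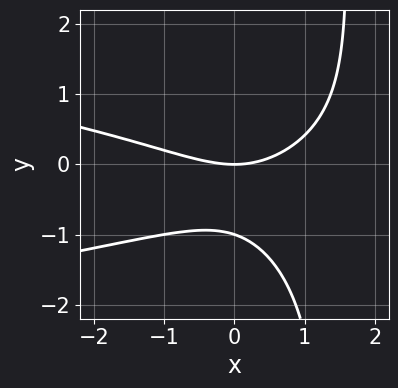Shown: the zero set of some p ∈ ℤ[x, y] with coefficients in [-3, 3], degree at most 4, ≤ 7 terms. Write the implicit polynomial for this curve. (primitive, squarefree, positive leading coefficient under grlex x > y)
2*x*y^2 + x^2 + x*y - 3*y^2 - 3*y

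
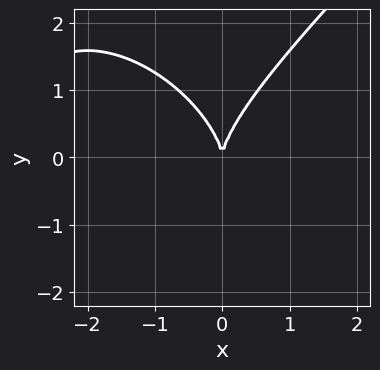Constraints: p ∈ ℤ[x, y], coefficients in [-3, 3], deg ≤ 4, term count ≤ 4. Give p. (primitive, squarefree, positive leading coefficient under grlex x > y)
x^3 - y^3 + 3*x^2

Degree: the shape is more complex than any degree-2 curve, so deg p = 3.
Reading off the gridlines: one x-axis crossing is at x = 0; it crosses the y-axis at the gridline y = 0.
Solving for integer coefficients yields p as stated.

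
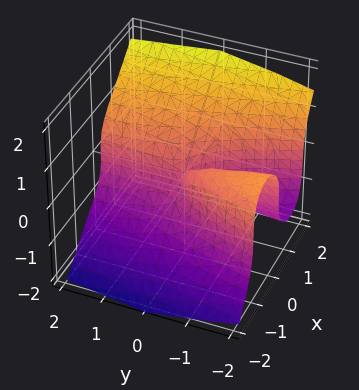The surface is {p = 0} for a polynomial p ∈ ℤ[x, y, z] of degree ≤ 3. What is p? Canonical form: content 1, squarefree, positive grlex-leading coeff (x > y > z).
Degree: no degree-2 surface has this shape, so deg p = 3.
From the visible intercepts: it crosses the z-axis at the gridline z = 0; one x-axis crossing is at x = 0.
Assembling these constraints gives the stated polynomial. Check: (0, -2, 0) on the y-axis lies on the surface, and p(0, -2, 0) = 0. ✓

x^3 - z^3 + x*y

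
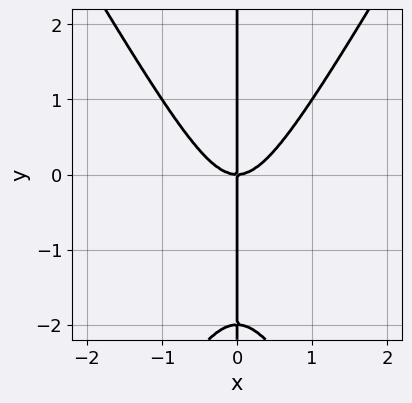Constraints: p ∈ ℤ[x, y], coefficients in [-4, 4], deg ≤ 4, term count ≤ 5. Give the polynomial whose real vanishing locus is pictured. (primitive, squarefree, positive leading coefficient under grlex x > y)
3*x^3 - x*y^2 - 2*x*y

1. deg p = 3.
2. Observable constraints: one x-axis crossing is at x = 0; the visible y-axis segment lies entirely on the curve.
3. These observations pin down the coefficients.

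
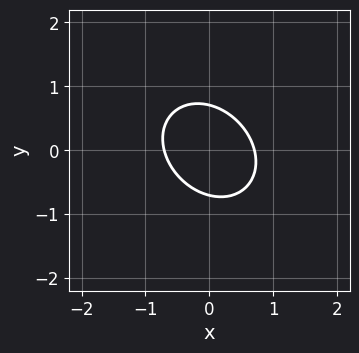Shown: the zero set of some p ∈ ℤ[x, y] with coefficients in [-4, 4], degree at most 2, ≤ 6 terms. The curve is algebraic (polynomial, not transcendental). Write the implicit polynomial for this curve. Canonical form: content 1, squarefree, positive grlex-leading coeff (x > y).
(a) deg p = 2.
(b) The integer polynomial consistent with all of this is the stated p.

2*x^2 + x*y + 2*y^2 - 1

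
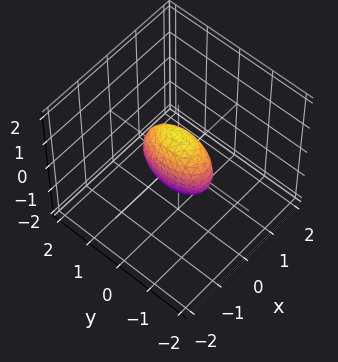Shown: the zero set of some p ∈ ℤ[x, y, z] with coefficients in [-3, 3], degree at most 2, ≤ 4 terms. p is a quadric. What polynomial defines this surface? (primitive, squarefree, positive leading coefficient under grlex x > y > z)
3*x^2 + y^2 + z^2 - 1

Degree: a closed, bounded, convex surface; a quadric, so deg p = 2.
Symmetries: mirror symmetry x ↦ −x ⇒ only even powers of x; the z ↦ −z reflection is a symmetry, so z appears only in even powers; mirror symmetry y ↦ −y ⇒ only even powers of y.
Against the integer gridlines: among the integer gridlines, it crosses the y-axis at y ∈ {-1, 1}; among the integer gridlines, it crosses the z-axis at z ∈ {-1, 1}.
Matching integer coefficients to the picture gives p.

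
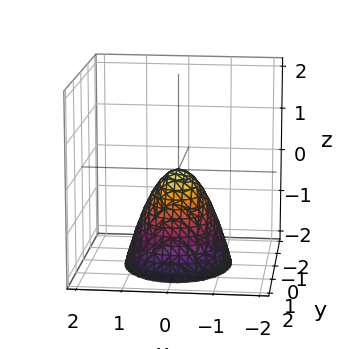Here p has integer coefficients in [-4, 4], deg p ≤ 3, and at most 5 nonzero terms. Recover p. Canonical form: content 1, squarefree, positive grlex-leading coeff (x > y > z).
3*x^2 + 2*y^2 + 2*z

1. Degree: a paraboloid; a quadric, so deg p = 2.
2. Symmetries: mirror symmetry x ↦ −x ⇒ only even powers of x; it's symmetric under y → −y, forcing even powers of y.
3. Against the integer gridlines: one y-axis crossing is at y = 0; it meets the x-axis at x = 0 (among the integer gridlines).
4. Putting this together gives p.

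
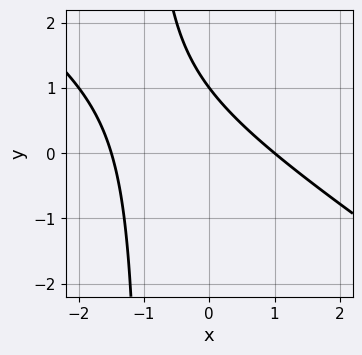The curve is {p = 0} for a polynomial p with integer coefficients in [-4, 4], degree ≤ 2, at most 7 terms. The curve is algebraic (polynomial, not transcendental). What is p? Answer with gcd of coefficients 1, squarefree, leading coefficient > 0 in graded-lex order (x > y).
2*x^2 + 3*x*y + x + 3*y - 3

Degree: no degree-1 curve has this shape, so deg p = 2.
Against the integer gridlines: it meets the y-axis at y = 1 (among the integer gridlines); it crosses the x-axis at the gridline x = 1.
Solving for integer coefficients yields p as stated.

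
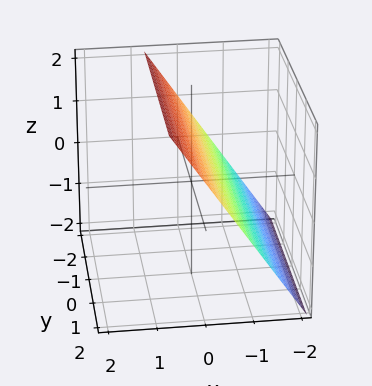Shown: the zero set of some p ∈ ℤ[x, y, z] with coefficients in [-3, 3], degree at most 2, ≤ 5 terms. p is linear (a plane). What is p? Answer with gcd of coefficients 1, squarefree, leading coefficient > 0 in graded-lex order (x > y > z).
3*x - 2*z + 2

First, the degree is 1 — every cross-section is a straight line — this is a plane.
Then, from the visible intercepts: it meets the z-axis at z = 1 (among the integer gridlines); no y-intercept at any integer in the box.
Finally, putting this together gives p.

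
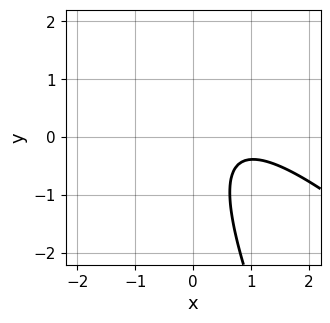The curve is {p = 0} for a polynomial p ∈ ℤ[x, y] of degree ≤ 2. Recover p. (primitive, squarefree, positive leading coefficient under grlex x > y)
1. deg p = 2.
2. From the axis intercepts and sections: the curve avoids every integer y-axis point in the box; it misses every integer gridline on the x-axis.
3. Matching integer coefficients to the picture gives p.

2*x^2 + 3*x*y + y^2 - 3*x + 2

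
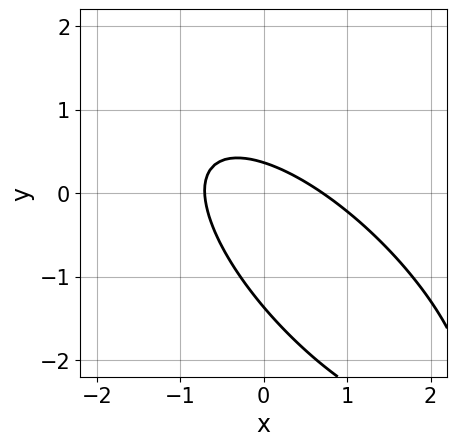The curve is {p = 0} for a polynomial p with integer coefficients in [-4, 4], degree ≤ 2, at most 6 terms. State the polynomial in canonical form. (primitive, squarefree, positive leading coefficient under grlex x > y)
(a) Degree: no degree-1 curve has this shape, so deg p = 2.
(b) The integer polynomial consistent with all of this is the stated p.

2*x^2 + 3*x*y + 2*y^2 + 2*y - 1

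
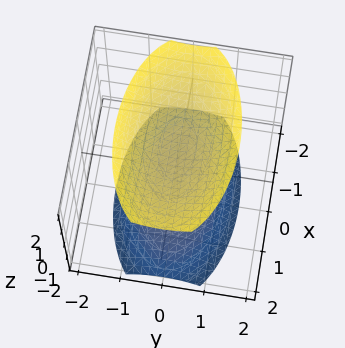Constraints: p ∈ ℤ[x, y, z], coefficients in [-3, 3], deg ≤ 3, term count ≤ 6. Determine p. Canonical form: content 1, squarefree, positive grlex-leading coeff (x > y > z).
The picture has 2 separate pieces.
The degree is 2 — two separate bowl-shaped sheets opening away from each other; a quadric.
Symmetries: it's symmetric under x → −x, forcing even powers of x; it's symmetric under y → −y, forcing even powers of y; it's symmetric under z → −z, forcing even powers of z.
From the visible intercepts: the surface avoids every integer y-axis point in the box; the surface avoids every integer x-axis point in the box.
Assembling these constraints gives the stated polynomial.

x^2 + 3*y^2 - 2*z^2 + 3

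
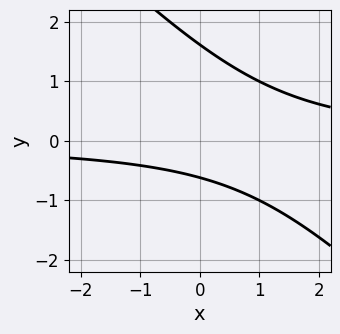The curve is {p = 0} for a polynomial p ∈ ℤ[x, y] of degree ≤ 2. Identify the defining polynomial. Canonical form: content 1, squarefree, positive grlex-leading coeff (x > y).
x*y + y^2 - y - 1

1. deg p = 2. A generic line meets the curve in up to 2 points.
2. Against the integer gridlines: it misses every integer gridline on the x-axis.
3. Matching integer coefficients to the picture gives p.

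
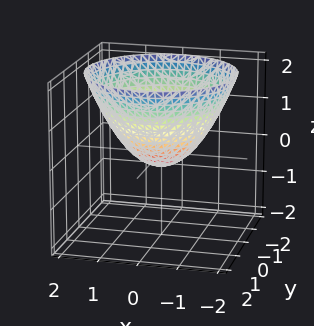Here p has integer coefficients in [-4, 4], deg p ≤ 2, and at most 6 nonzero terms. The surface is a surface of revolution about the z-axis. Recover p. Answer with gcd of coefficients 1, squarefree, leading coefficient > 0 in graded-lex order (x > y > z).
2*x^2 + 2*y^2 - 3*z - 1

deg p = 2.
Symmetries: the surface is invariant under rotation about z: p = q(x² + y², z).
From the axis intercepts and sections: a circular section at z = 0 has radius between 0 and 1.
Assembling these constraints gives the stated polynomial.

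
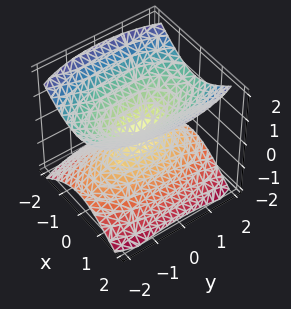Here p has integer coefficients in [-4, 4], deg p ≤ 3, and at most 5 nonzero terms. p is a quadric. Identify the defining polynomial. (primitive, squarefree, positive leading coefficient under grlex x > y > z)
3*x^2 + y^2 - 3*z^2

(a) The picture has 2 separate pieces. They look like related sheets of one shape, so recover p as a whole.
(b) deg p = 2. A double cone through the origin; a quadric.
(c) Symmetries: mirror symmetry x ↦ −x ⇒ only even powers of x; the z ↦ −z reflection is a symmetry, so z appears only in even powers; it's symmetric under y → −y, forcing even powers of y.
(d) From the visible intercepts: one x-axis crossing is at x = 0; one y-axis crossing is at y = 0.
(e) Solving for integer coefficients yields p as stated.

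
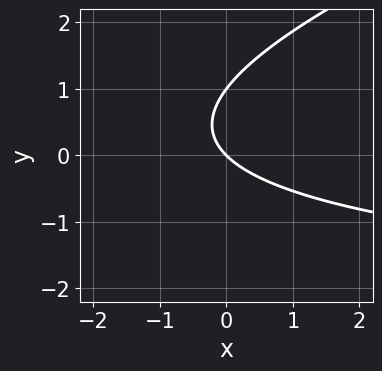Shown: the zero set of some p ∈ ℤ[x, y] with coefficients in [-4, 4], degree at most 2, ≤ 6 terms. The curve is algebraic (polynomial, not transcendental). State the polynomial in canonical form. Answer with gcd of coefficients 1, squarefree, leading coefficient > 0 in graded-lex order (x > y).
The degree is 2 — a generic line meets the curve in up to 2 points.
From the axis intercepts and sections: one x-axis crossing is at x = 0; among the integer gridlines, it crosses the y-axis at y ∈ {0, 1}.
Putting this together gives p.

x*y - 3*y^2 + 3*x + 3*y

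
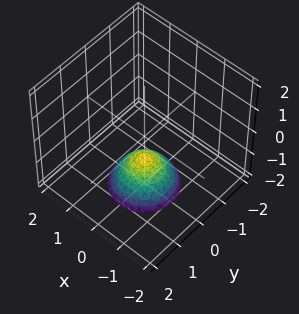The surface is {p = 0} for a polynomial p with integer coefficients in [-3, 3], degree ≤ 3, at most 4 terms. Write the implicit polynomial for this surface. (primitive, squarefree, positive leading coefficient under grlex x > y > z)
x^2 + y^2 + z + 1

1. deg p = 2.
2. Symmetries: every cross-section ⟂ z is a circle, so x, y appear only via x² + y².
3. Reading off the gridlines: a circular section at z = -2 has radius exactly 1; it crosses the z-axis at the gridline z = -1.
4. Solving for integer coefficients yields p as stated.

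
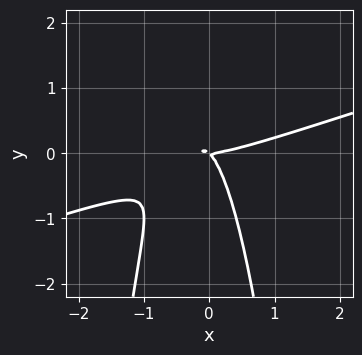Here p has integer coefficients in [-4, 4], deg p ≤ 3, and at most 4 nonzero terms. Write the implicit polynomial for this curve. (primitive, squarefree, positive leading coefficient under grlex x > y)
x^3 - 3*x^2*y - x*y - y^2

First, deg p = 3. The shape is more complex than any degree-2 curve.
Then, against the integer gridlines: it crosses the x-axis at the gridline x = 0; one y-axis crossing is at y = 0.
Finally, assembling these constraints gives the stated polynomial.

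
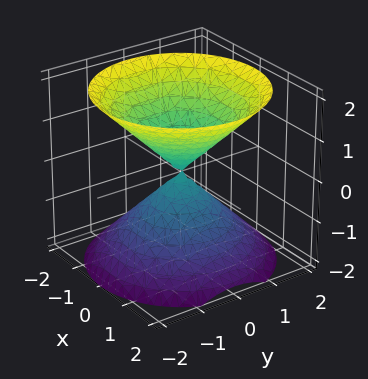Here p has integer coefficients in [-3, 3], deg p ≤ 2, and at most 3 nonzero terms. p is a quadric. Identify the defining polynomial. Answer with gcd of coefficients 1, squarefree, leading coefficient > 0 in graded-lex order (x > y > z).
x^2 + y^2 - z^2

(a) There are 2 components. They look like related sheets of one shape, so recover p as a whole.
(b) Degree: a double cone through the origin; a quadric, so deg p = 2.
(c) Symmetries: the surface is invariant under rotation about z: p = q(x² + y², z); it's symmetric under z → −z, forcing even powers of z.
(d) Observable constraints: a circular section at z = 1 has radius exactly 1; it crosses the y-axis at the gridline y = 0; it meets the z-axis at z = 0 (among the integer gridlines); it crosses the x-axis at the gridline x = 0.
(e) These observations pin down the coefficients.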